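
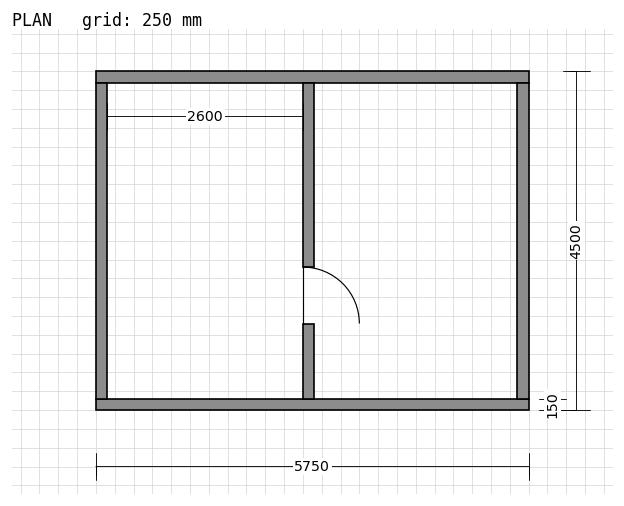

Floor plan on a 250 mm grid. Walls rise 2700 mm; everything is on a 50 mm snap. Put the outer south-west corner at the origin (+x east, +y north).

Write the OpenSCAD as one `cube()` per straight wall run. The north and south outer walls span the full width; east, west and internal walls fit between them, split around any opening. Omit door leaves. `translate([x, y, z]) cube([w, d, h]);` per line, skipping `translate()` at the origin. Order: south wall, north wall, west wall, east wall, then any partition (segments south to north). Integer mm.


cube([5750, 150, 2700]);
translate([0, 4350, 0]) cube([5750, 150, 2700]);
translate([0, 150, 0]) cube([150, 4200, 2700]);
translate([5600, 150, 0]) cube([150, 4200, 2700]);
translate([2750, 150, 0]) cube([150, 1000, 2700]);
translate([2750, 1900, 0]) cube([150, 2450, 2700]);


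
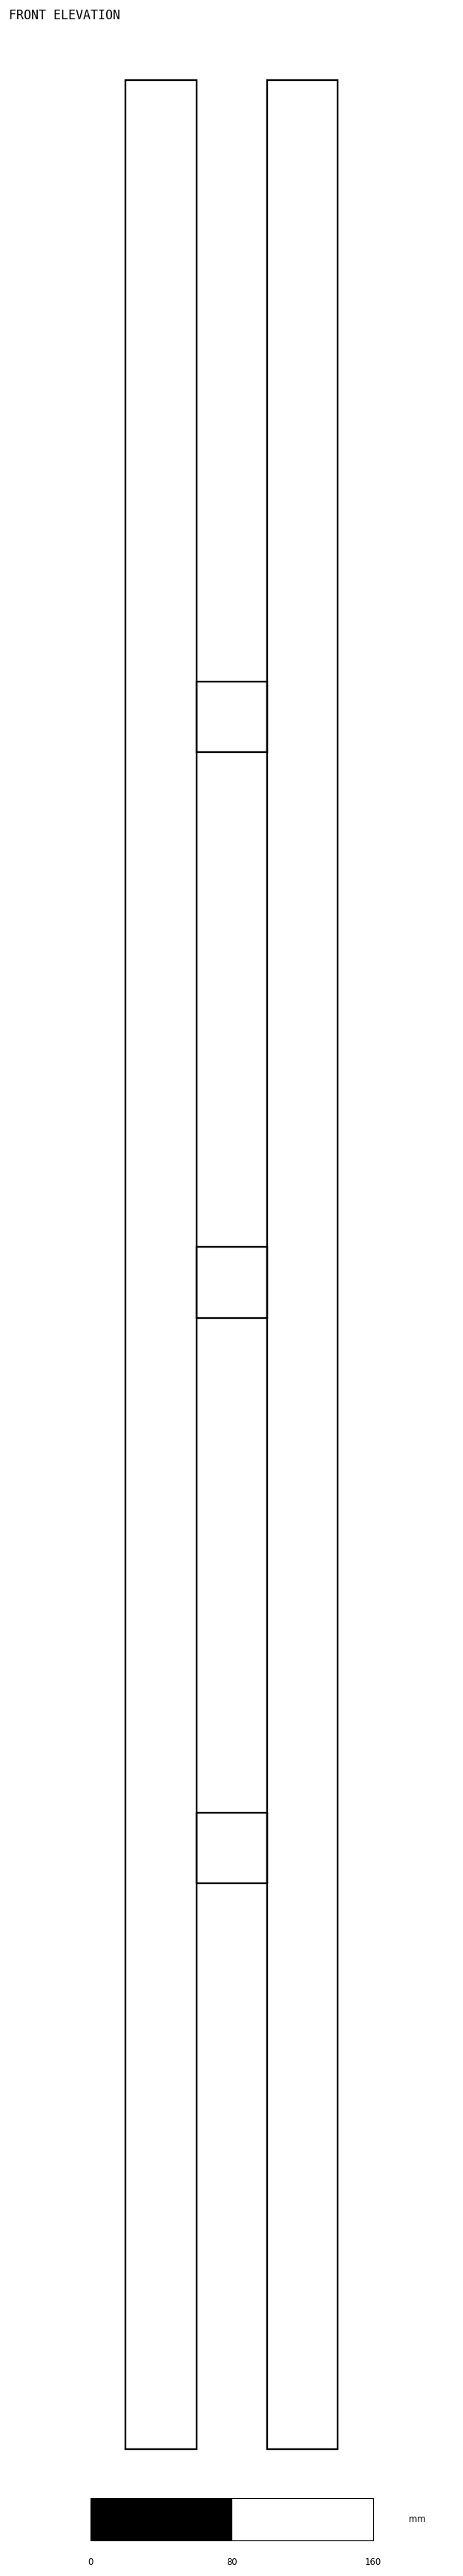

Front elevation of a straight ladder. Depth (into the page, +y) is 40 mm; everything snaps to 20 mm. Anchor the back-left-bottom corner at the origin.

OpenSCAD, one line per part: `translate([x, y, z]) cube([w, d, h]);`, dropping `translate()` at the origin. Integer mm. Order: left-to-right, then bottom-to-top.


cube([40, 40, 1340]);
translate([40, 0, 320]) cube([40, 40, 40]);
translate([40, 0, 640]) cube([40, 40, 40]);
translate([40, 0, 960]) cube([40, 40, 40]);
translate([80, 0, 0]) cube([40, 40, 1340]);


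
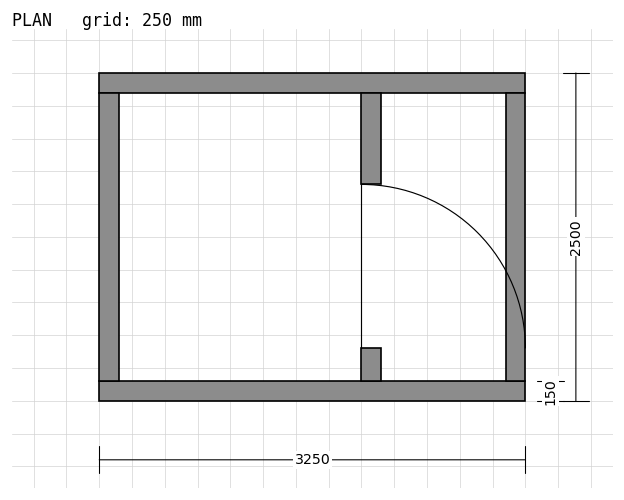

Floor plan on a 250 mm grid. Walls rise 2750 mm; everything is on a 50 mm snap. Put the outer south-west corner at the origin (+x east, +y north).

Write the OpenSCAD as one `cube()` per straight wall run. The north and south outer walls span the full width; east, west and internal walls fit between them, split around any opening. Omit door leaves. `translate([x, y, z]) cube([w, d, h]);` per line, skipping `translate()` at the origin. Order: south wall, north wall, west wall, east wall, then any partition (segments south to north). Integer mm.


cube([3250, 150, 2750]);
translate([0, 2350, 0]) cube([3250, 150, 2750]);
translate([0, 150, 0]) cube([150, 2200, 2750]);
translate([3100, 150, 0]) cube([150, 2200, 2750]);
translate([2000, 150, 0]) cube([150, 250, 2750]);
translate([2000, 1650, 0]) cube([150, 700, 2750]);


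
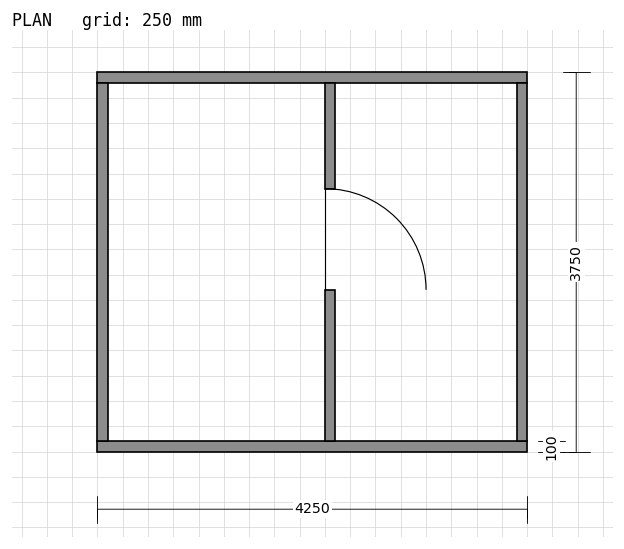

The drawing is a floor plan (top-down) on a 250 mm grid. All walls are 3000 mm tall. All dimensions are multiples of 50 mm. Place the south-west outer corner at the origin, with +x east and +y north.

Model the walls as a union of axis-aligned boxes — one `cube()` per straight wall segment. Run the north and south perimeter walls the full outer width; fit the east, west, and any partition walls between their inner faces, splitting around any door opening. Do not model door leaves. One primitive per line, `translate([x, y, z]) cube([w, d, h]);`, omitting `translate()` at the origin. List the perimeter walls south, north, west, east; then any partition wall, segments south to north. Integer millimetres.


cube([4250, 100, 3000]);
translate([0, 3650, 0]) cube([4250, 100, 3000]);
translate([0, 100, 0]) cube([100, 3550, 3000]);
translate([4150, 100, 0]) cube([100, 3550, 3000]);
translate([2250, 100, 0]) cube([100, 1500, 3000]);
translate([2250, 2600, 0]) cube([100, 1050, 3000]);


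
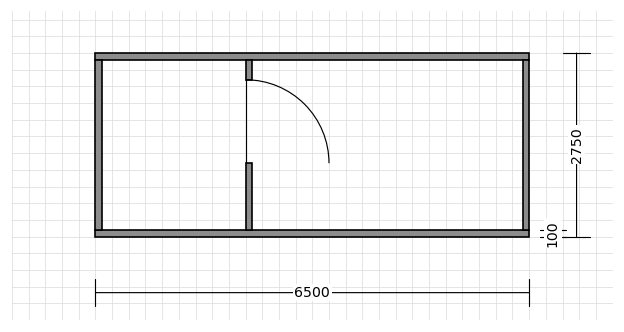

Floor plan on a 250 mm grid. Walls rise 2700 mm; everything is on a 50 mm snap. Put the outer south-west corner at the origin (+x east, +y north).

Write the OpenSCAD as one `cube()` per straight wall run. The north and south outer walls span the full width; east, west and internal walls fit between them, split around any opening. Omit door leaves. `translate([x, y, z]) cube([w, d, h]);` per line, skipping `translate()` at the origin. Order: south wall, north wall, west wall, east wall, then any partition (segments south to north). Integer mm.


cube([6500, 100, 2700]);
translate([0, 2650, 0]) cube([6500, 100, 2700]);
translate([0, 100, 0]) cube([100, 2550, 2700]);
translate([6400, 100, 0]) cube([100, 2550, 2700]);
translate([2250, 100, 0]) cube([100, 1000, 2700]);
translate([2250, 2350, 0]) cube([100, 300, 2700]);


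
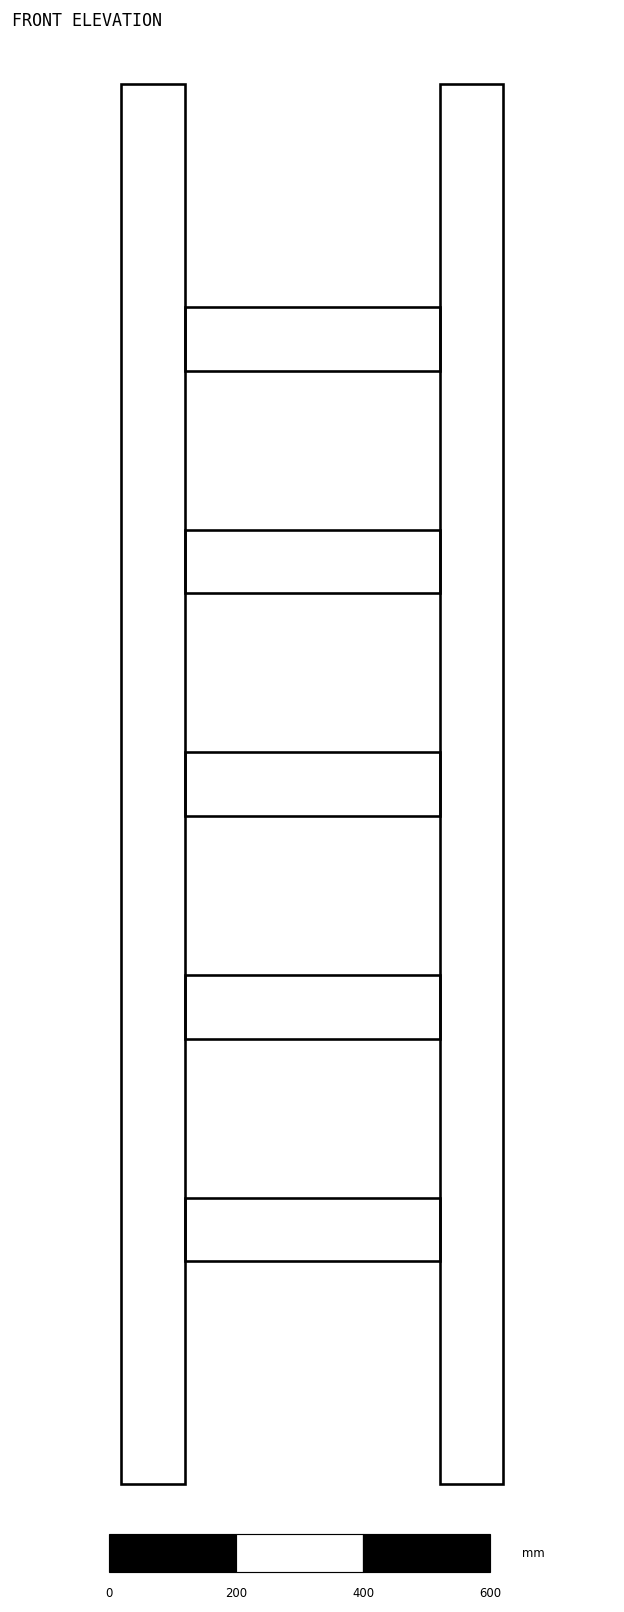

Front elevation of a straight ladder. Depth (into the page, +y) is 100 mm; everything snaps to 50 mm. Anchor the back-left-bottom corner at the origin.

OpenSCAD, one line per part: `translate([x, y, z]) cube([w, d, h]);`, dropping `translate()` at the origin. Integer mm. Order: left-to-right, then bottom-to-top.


cube([100, 100, 2200]);
translate([100, 0, 350]) cube([400, 100, 100]);
translate([100, 0, 700]) cube([400, 100, 100]);
translate([100, 0, 1050]) cube([400, 100, 100]);
translate([100, 0, 1400]) cube([400, 100, 100]);
translate([100, 0, 1750]) cube([400, 100, 100]);
translate([500, 0, 0]) cube([100, 100, 2200]);


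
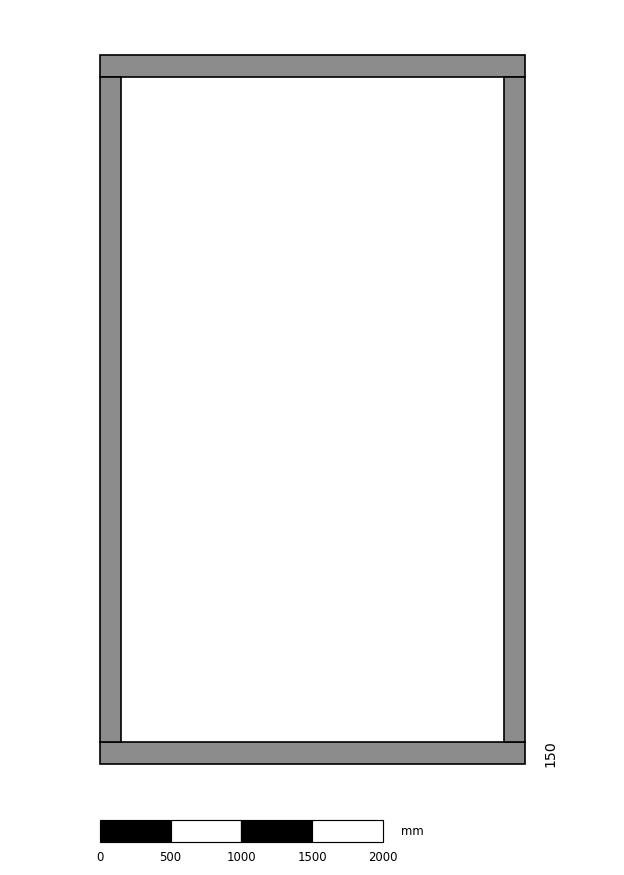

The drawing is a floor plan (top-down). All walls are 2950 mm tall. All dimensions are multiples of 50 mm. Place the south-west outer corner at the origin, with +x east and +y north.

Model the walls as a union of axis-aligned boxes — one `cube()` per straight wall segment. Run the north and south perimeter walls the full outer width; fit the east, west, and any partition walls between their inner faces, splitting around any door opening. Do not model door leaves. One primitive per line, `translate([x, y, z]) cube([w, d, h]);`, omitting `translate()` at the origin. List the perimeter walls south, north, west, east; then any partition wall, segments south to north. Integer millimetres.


cube([3000, 150, 2950]);
translate([0, 4850, 0]) cube([3000, 150, 2950]);
translate([0, 150, 0]) cube([150, 4700, 2950]);
translate([2850, 150, 0]) cube([150, 4700, 2950]);


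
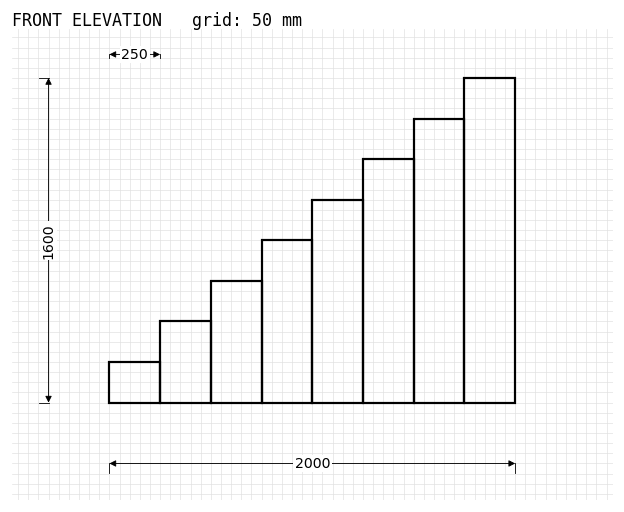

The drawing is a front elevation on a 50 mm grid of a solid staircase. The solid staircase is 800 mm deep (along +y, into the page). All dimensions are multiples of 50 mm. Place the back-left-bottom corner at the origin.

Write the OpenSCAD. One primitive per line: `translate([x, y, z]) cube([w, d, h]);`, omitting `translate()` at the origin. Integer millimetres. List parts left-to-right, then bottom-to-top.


cube([250, 800, 200]);
translate([250, 0, 0]) cube([250, 800, 400]);
translate([500, 0, 0]) cube([250, 800, 600]);
translate([750, 0, 0]) cube([250, 800, 800]);
translate([1000, 0, 0]) cube([250, 800, 1000]);
translate([1250, 0, 0]) cube([250, 800, 1200]);
translate([1500, 0, 0]) cube([250, 800, 1400]);
translate([1750, 0, 0]) cube([250, 800, 1600]);


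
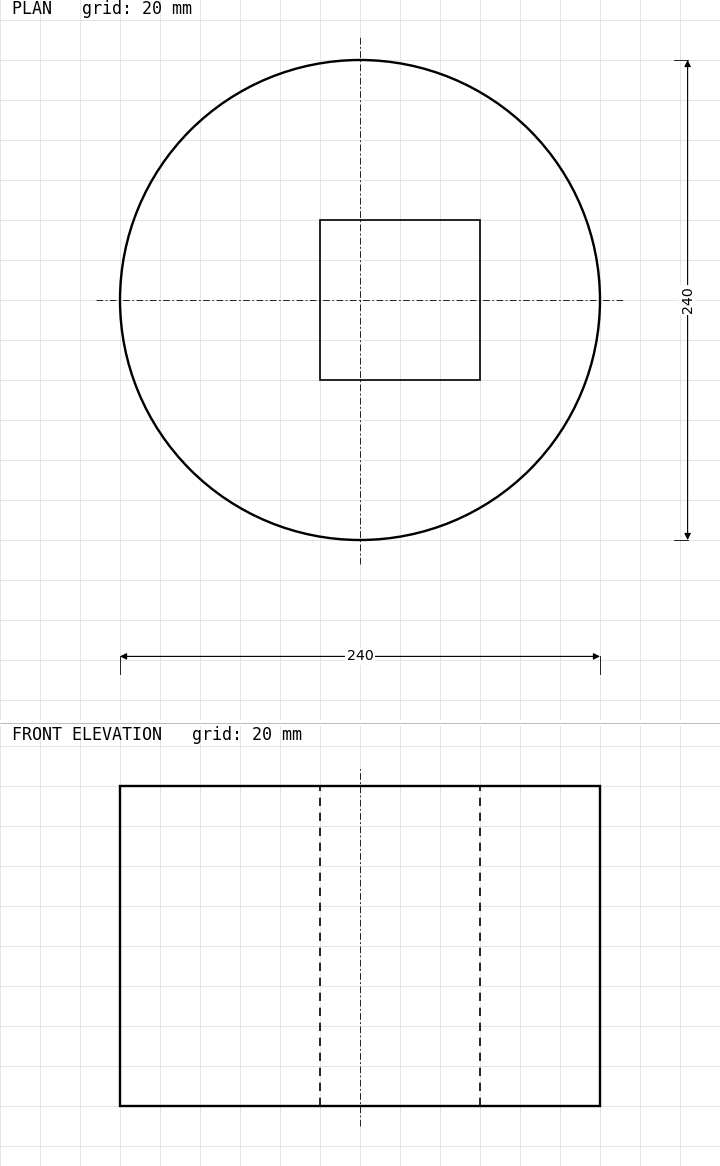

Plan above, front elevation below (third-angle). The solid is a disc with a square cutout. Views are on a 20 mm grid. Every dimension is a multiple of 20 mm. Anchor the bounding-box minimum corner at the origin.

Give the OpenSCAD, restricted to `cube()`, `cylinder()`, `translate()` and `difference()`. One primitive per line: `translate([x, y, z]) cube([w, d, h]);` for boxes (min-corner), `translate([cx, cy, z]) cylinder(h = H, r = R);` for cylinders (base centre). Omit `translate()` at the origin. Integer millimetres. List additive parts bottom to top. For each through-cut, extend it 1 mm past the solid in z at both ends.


difference() {
  translate([120, 120, 0]) cylinder(h = 160, r = 120);
  translate([100, 80, -1]) cube([80, 80, 162]);
}


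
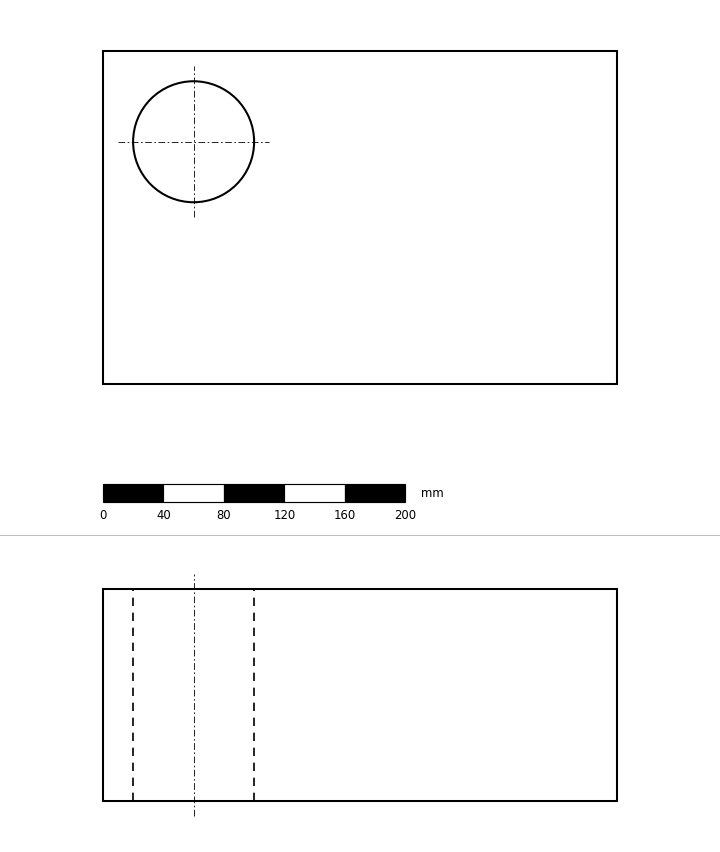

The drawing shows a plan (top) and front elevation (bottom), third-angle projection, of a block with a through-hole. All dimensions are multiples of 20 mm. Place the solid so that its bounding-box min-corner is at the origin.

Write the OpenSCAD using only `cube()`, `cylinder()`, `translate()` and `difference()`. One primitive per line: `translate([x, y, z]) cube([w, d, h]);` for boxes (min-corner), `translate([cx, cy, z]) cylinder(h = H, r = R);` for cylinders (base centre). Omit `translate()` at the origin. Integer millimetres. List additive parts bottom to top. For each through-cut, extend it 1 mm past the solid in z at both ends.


difference() {
  cube([340, 220, 140]);
  translate([60, 160, -1]) cylinder(h = 142, r = 40);
}


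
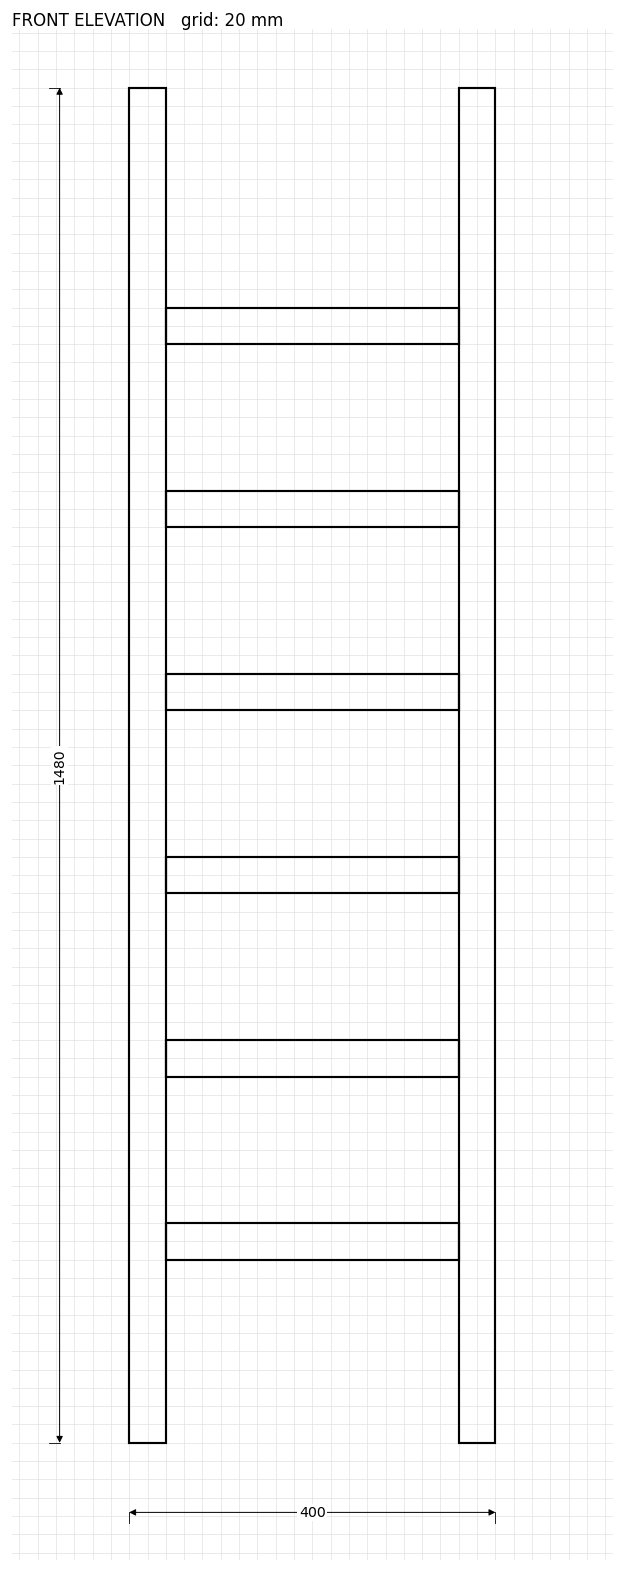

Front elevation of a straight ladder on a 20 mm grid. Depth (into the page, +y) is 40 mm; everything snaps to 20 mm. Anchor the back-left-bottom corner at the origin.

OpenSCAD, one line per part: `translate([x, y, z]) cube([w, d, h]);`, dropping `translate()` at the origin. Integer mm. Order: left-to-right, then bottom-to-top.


cube([40, 40, 1480]);
translate([40, 0, 200]) cube([320, 40, 40]);
translate([40, 0, 400]) cube([320, 40, 40]);
translate([40, 0, 600]) cube([320, 40, 40]);
translate([40, 0, 800]) cube([320, 40, 40]);
translate([40, 0, 1000]) cube([320, 40, 40]);
translate([40, 0, 1200]) cube([320, 40, 40]);
translate([360, 0, 0]) cube([40, 40, 1480]);


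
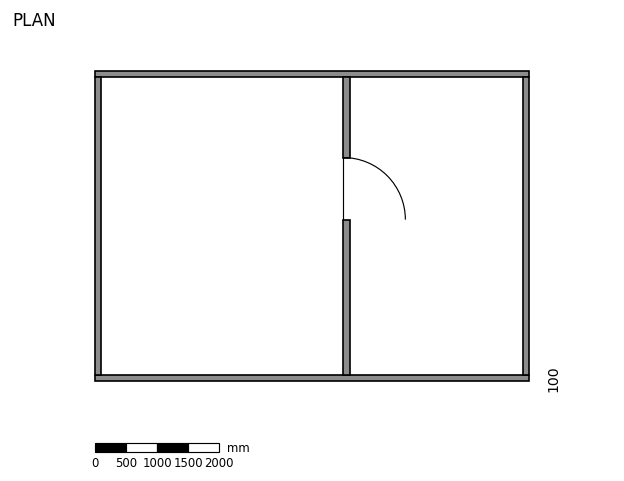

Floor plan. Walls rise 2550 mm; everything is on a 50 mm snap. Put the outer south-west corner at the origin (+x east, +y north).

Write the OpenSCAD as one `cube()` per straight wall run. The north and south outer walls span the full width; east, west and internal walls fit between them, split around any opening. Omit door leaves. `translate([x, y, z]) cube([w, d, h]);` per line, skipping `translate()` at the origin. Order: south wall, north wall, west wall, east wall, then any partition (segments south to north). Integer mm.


cube([7000, 100, 2550]);
translate([0, 4900, 0]) cube([7000, 100, 2550]);
translate([0, 100, 0]) cube([100, 4800, 2550]);
translate([6900, 100, 0]) cube([100, 4800, 2550]);
translate([4000, 100, 0]) cube([100, 2500, 2550]);
translate([4000, 3600, 0]) cube([100, 1300, 2550]);


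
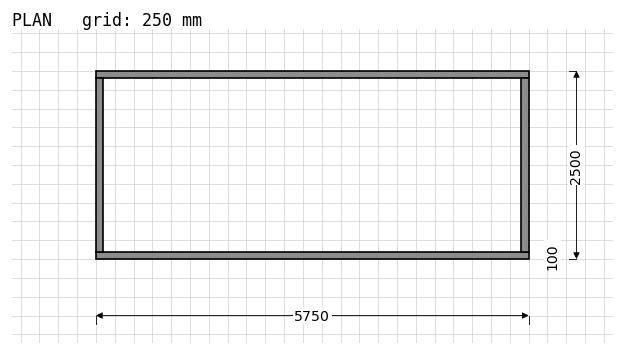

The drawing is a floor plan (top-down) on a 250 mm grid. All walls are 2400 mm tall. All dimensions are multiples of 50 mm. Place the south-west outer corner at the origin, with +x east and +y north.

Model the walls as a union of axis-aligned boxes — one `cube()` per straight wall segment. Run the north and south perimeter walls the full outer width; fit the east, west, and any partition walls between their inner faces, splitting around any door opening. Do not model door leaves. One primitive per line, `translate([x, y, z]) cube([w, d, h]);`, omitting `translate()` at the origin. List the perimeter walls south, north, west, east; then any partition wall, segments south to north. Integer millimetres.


cube([5750, 100, 2400]);
translate([0, 2400, 0]) cube([5750, 100, 2400]);
translate([0, 100, 0]) cube([100, 2300, 2400]);
translate([5650, 100, 0]) cube([100, 2300, 2400]);


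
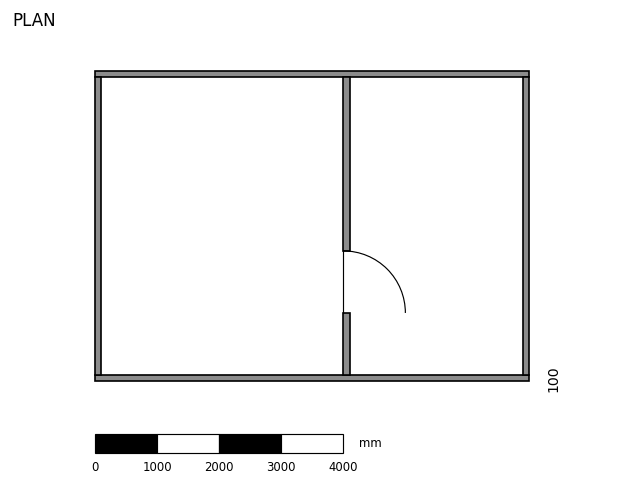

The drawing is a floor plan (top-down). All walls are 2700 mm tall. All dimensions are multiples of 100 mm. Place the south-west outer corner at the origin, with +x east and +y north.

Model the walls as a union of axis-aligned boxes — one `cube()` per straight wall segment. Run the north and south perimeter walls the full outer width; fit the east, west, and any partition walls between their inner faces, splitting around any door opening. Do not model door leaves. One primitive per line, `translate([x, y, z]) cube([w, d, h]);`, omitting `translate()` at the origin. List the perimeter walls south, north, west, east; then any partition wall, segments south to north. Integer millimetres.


cube([7000, 100, 2700]);
translate([0, 4900, 0]) cube([7000, 100, 2700]);
translate([0, 100, 0]) cube([100, 4800, 2700]);
translate([6900, 100, 0]) cube([100, 4800, 2700]);
translate([4000, 100, 0]) cube([100, 1000, 2700]);
translate([4000, 2100, 0]) cube([100, 2800, 2700]);


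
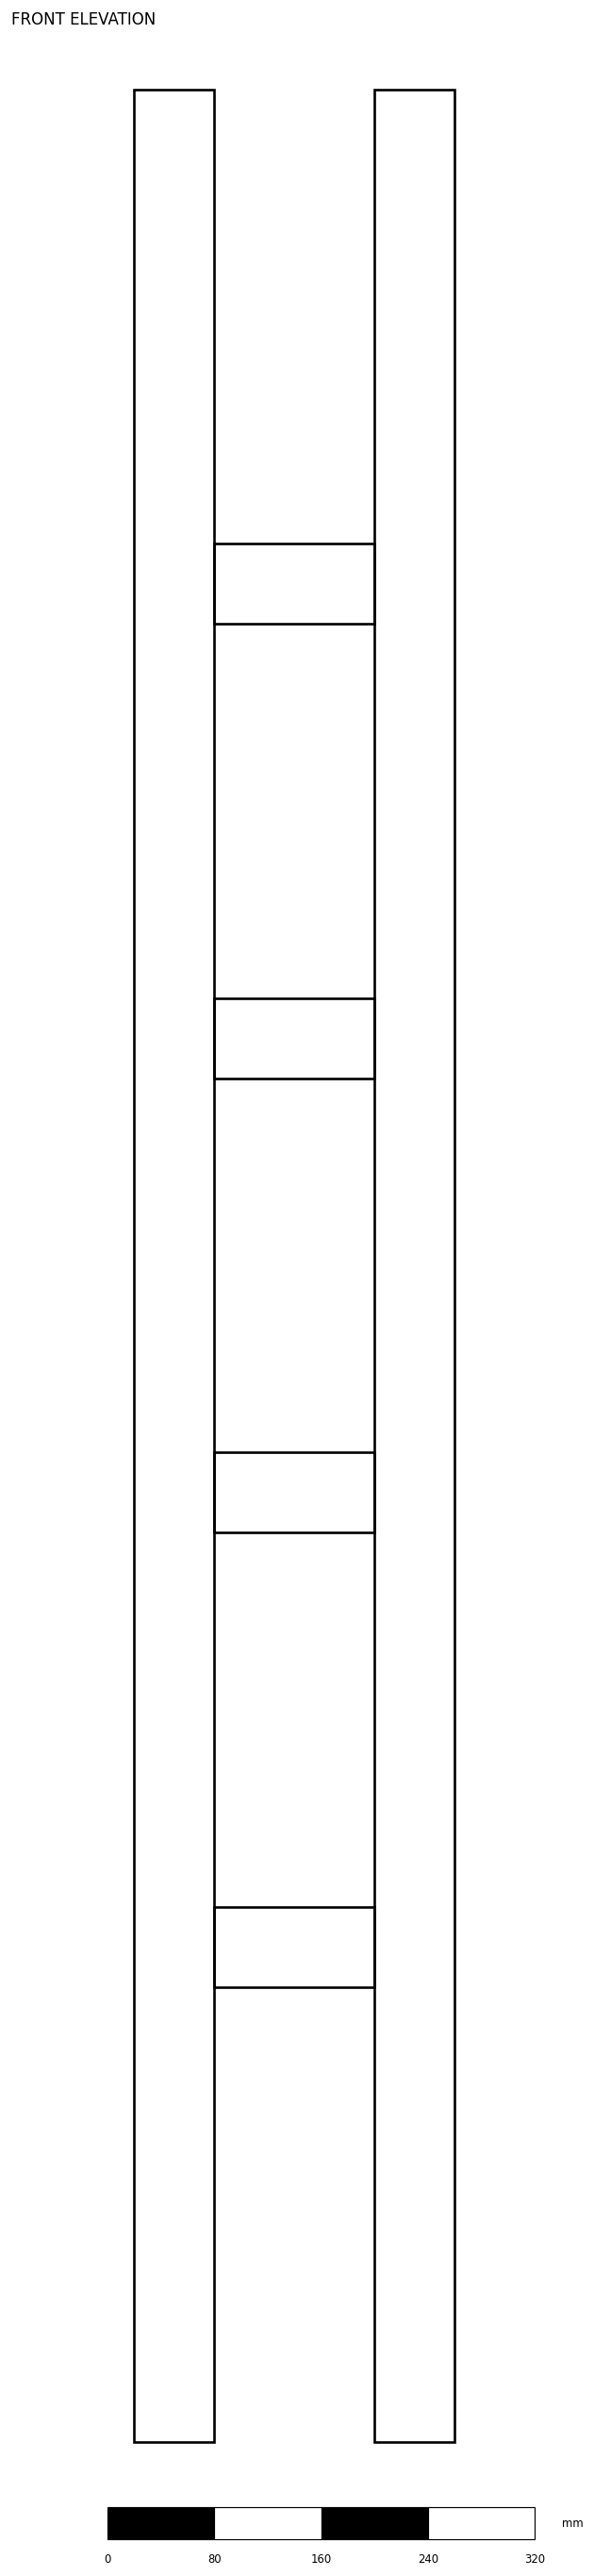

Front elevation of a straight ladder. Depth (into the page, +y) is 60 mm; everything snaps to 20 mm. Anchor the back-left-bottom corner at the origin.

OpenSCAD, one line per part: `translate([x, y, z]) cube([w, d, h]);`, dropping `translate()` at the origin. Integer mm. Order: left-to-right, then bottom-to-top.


cube([60, 60, 1760]);
translate([60, 0, 340]) cube([120, 60, 60]);
translate([60, 0, 680]) cube([120, 60, 60]);
translate([60, 0, 1020]) cube([120, 60, 60]);
translate([60, 0, 1360]) cube([120, 60, 60]);
translate([180, 0, 0]) cube([60, 60, 1760]);


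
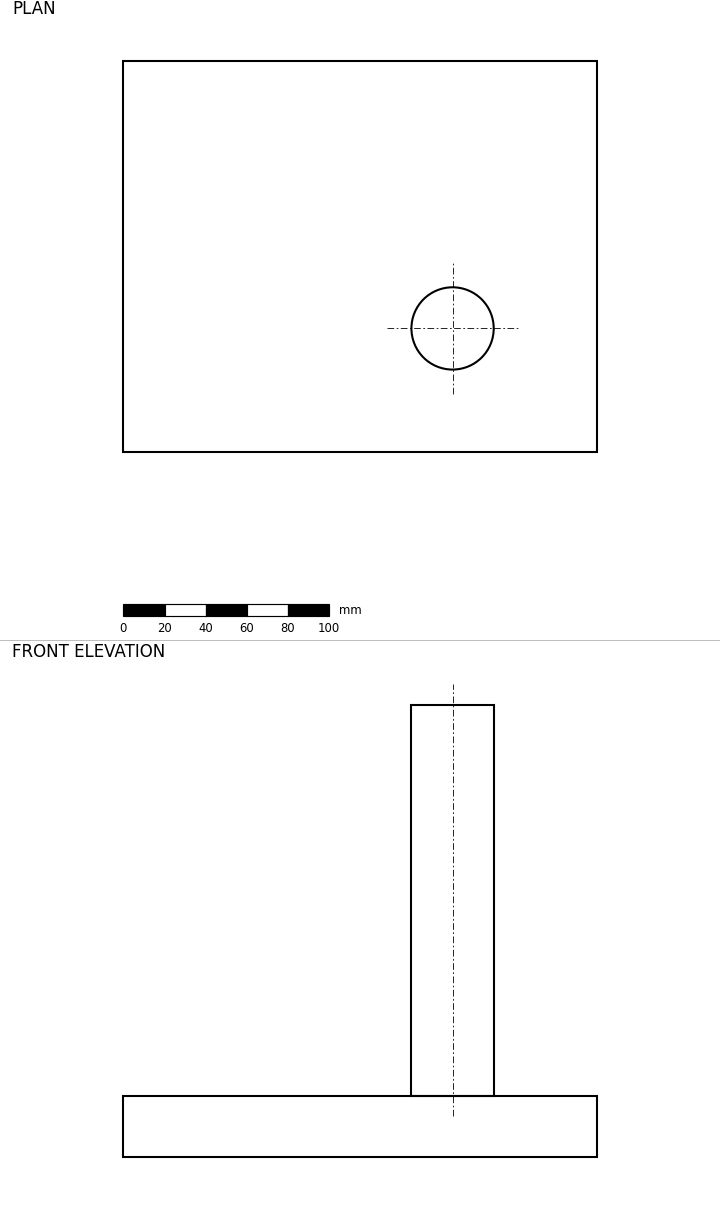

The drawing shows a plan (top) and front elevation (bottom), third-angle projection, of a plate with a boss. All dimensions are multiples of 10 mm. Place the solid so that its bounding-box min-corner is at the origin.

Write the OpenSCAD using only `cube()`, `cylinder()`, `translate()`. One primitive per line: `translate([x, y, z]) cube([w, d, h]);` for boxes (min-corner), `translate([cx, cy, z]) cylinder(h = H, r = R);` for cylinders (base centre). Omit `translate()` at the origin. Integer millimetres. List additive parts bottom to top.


cube([230, 190, 30]);
translate([160, 60, 30]) cylinder(h = 190, r = 20);


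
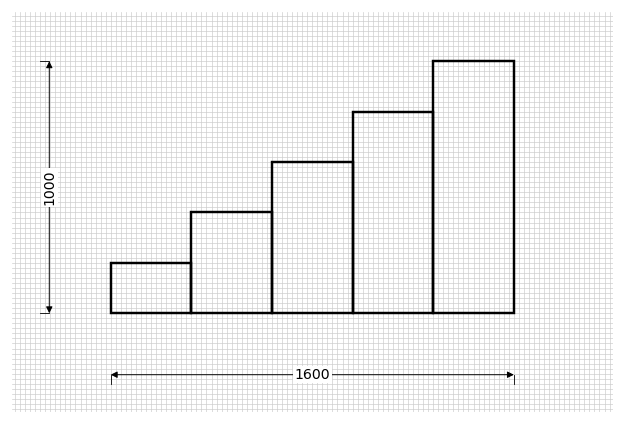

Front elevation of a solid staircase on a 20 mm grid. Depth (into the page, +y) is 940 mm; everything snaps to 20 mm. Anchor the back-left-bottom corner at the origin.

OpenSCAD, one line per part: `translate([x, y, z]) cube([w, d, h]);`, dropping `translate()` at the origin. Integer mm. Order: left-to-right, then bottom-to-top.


cube([320, 940, 200]);
translate([320, 0, 0]) cube([320, 940, 400]);
translate([640, 0, 0]) cube([320, 940, 600]);
translate([960, 0, 0]) cube([320, 940, 800]);
translate([1280, 0, 0]) cube([320, 940, 1000]);


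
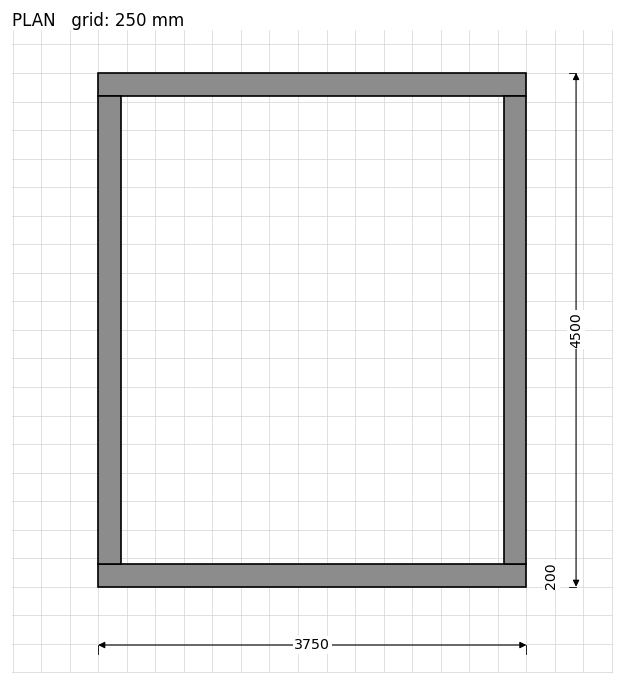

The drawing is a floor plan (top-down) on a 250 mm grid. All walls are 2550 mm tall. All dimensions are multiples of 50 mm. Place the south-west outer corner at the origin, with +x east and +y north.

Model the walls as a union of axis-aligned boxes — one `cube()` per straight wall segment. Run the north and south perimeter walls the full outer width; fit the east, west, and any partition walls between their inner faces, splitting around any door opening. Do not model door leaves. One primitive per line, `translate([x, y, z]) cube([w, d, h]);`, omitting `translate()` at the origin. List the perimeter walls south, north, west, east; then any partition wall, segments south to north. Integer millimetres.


cube([3750, 200, 2550]);
translate([0, 4300, 0]) cube([3750, 200, 2550]);
translate([0, 200, 0]) cube([200, 4100, 2550]);
translate([3550, 200, 0]) cube([200, 4100, 2550]);


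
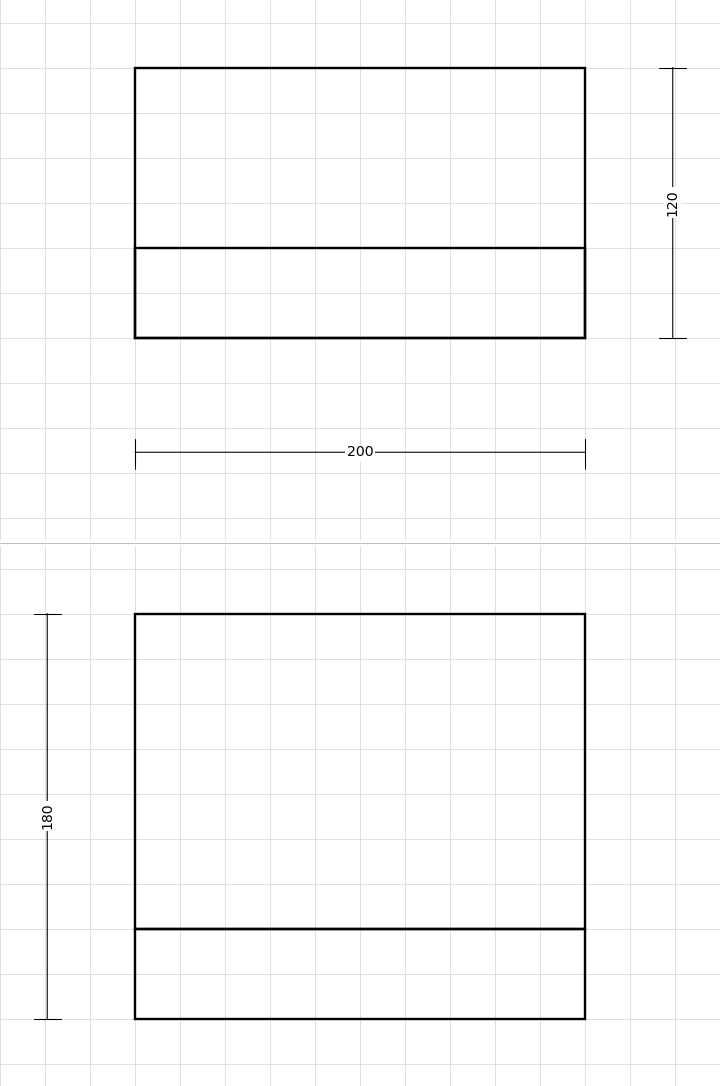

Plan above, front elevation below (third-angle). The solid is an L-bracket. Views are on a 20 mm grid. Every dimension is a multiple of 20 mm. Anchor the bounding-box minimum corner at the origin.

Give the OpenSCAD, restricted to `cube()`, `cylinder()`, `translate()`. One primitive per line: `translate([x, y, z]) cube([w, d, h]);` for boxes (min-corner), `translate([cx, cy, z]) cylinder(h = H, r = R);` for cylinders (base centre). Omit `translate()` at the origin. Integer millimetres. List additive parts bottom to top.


cube([200, 120, 40]);
translate([0, 0, 40]) cube([200, 40, 140]);


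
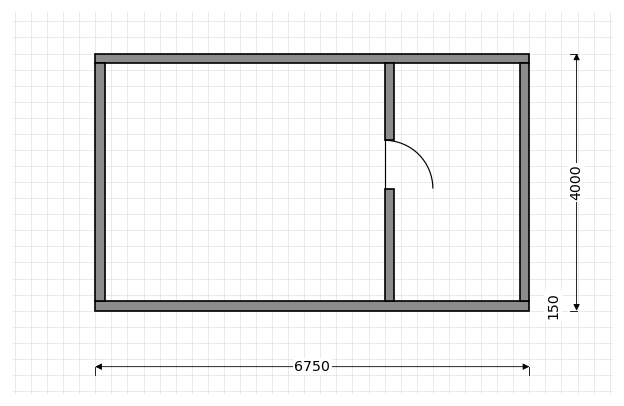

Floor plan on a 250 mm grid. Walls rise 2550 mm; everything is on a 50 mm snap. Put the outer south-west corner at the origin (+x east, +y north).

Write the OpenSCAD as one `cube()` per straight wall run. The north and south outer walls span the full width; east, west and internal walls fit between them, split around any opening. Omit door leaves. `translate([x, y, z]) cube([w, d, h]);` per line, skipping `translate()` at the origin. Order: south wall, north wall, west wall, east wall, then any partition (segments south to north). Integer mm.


cube([6750, 150, 2550]);
translate([0, 3850, 0]) cube([6750, 150, 2550]);
translate([0, 150, 0]) cube([150, 3700, 2550]);
translate([6600, 150, 0]) cube([150, 3700, 2550]);
translate([4500, 150, 0]) cube([150, 1750, 2550]);
translate([4500, 2650, 0]) cube([150, 1200, 2550]);


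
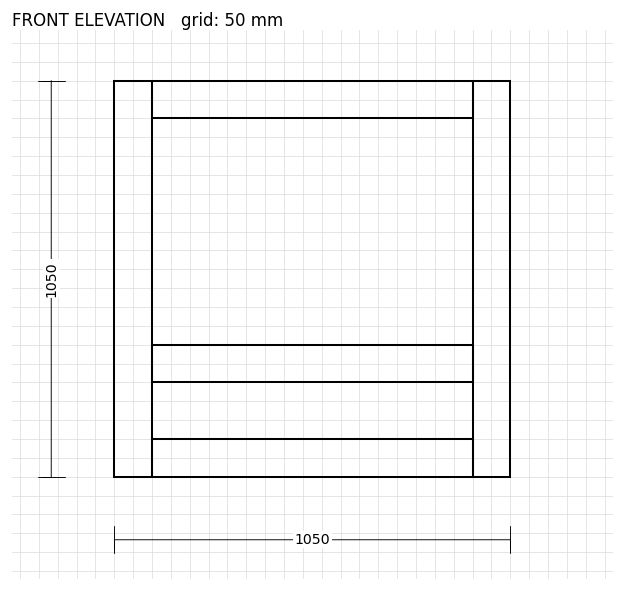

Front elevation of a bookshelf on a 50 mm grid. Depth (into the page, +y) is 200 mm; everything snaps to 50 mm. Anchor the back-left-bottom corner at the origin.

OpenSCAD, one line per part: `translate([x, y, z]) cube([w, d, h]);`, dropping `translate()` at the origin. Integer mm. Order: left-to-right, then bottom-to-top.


cube([100, 200, 1050]);
translate([100, 0, 0]) cube([850, 200, 100]);
translate([100, 0, 250]) cube([850, 200, 100]);
translate([100, 0, 950]) cube([850, 200, 100]);
translate([950, 0, 0]) cube([100, 200, 1050]);


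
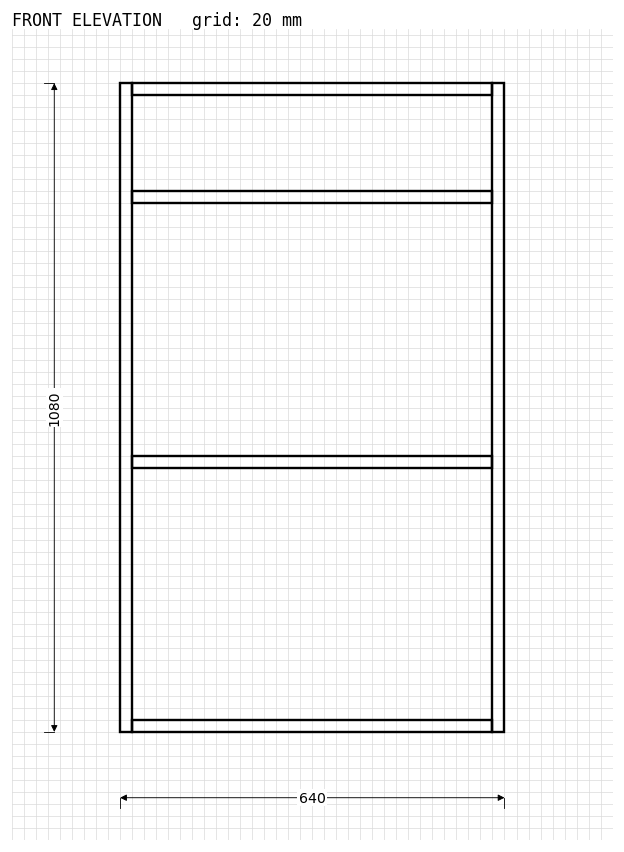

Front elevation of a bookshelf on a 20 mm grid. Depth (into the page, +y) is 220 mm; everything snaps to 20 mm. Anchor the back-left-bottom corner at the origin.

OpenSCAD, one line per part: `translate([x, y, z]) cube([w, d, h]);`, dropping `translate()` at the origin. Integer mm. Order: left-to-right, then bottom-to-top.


cube([20, 220, 1080]);
translate([20, 0, 0]) cube([600, 220, 20]);
translate([20, 0, 440]) cube([600, 220, 20]);
translate([20, 0, 880]) cube([600, 220, 20]);
translate([20, 0, 1060]) cube([600, 220, 20]);
translate([620, 0, 0]) cube([20, 220, 1080]);


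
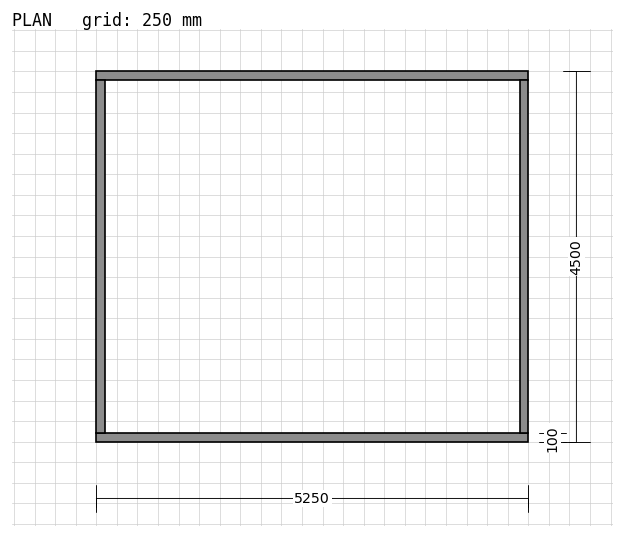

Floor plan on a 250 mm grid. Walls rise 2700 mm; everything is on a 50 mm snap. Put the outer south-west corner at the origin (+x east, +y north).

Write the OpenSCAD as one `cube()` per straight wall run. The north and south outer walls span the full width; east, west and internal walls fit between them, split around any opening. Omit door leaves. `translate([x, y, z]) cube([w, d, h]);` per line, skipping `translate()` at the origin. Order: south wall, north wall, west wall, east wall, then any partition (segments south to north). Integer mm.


cube([5250, 100, 2700]);
translate([0, 4400, 0]) cube([5250, 100, 2700]);
translate([0, 100, 0]) cube([100, 4300, 2700]);
translate([5150, 100, 0]) cube([100, 4300, 2700]);


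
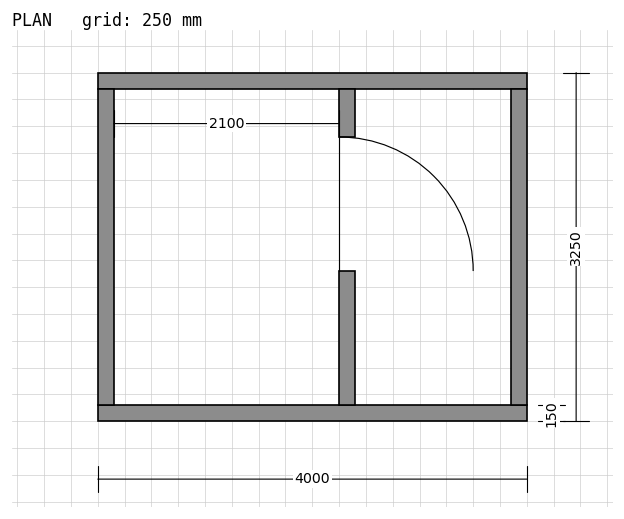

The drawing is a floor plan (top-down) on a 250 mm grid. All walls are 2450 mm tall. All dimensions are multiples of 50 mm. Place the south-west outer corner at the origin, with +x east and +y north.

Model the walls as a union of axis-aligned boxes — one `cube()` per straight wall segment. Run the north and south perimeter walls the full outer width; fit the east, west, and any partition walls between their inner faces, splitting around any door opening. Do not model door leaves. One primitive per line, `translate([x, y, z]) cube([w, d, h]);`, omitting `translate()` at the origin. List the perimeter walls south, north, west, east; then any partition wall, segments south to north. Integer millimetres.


cube([4000, 150, 2450]);
translate([0, 3100, 0]) cube([4000, 150, 2450]);
translate([0, 150, 0]) cube([150, 2950, 2450]);
translate([3850, 150, 0]) cube([150, 2950, 2450]);
translate([2250, 150, 0]) cube([150, 1250, 2450]);
translate([2250, 2650, 0]) cube([150, 450, 2450]);


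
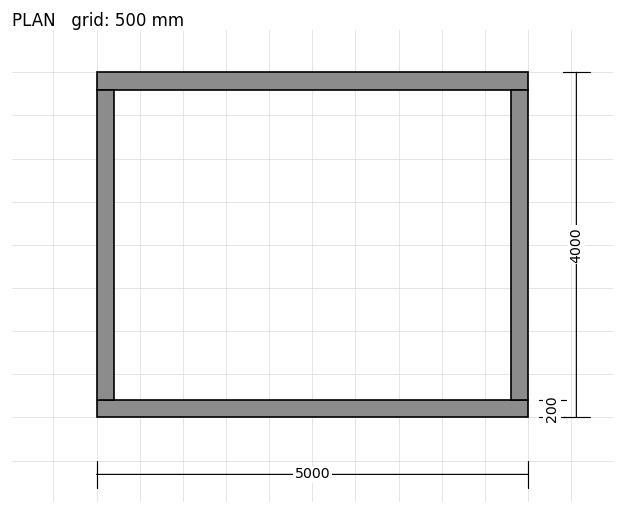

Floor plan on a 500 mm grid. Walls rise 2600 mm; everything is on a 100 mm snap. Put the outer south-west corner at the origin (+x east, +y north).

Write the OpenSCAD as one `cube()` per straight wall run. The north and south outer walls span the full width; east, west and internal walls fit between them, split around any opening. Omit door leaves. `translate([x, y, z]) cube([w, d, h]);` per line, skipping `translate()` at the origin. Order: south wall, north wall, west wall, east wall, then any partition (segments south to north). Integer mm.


cube([5000, 200, 2600]);
translate([0, 3800, 0]) cube([5000, 200, 2600]);
translate([0, 200, 0]) cube([200, 3600, 2600]);
translate([4800, 200, 0]) cube([200, 3600, 2600]);


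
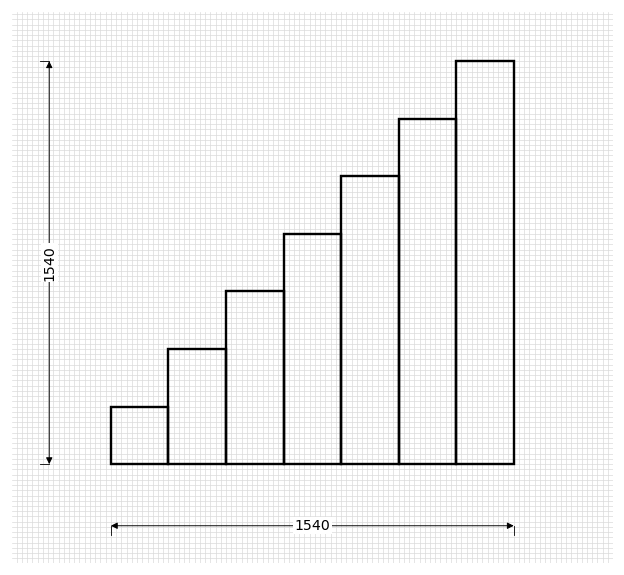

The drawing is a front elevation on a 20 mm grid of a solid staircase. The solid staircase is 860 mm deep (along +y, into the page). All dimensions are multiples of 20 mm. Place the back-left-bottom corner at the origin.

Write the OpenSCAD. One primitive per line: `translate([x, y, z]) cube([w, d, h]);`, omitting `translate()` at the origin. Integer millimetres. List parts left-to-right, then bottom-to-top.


cube([220, 860, 220]);
translate([220, 0, 0]) cube([220, 860, 440]);
translate([440, 0, 0]) cube([220, 860, 660]);
translate([660, 0, 0]) cube([220, 860, 880]);
translate([880, 0, 0]) cube([220, 860, 1100]);
translate([1100, 0, 0]) cube([220, 860, 1320]);
translate([1320, 0, 0]) cube([220, 860, 1540]);


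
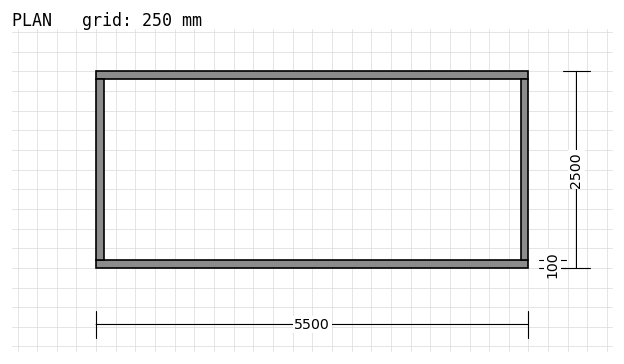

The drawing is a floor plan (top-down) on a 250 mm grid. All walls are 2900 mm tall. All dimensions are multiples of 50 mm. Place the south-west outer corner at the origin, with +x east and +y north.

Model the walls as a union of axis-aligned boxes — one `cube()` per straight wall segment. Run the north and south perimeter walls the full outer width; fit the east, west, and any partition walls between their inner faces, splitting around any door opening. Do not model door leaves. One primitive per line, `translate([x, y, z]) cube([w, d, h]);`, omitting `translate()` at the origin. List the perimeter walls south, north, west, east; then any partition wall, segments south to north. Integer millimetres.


cube([5500, 100, 2900]);
translate([0, 2400, 0]) cube([5500, 100, 2900]);
translate([0, 100, 0]) cube([100, 2300, 2900]);
translate([5400, 100, 0]) cube([100, 2300, 2900]);


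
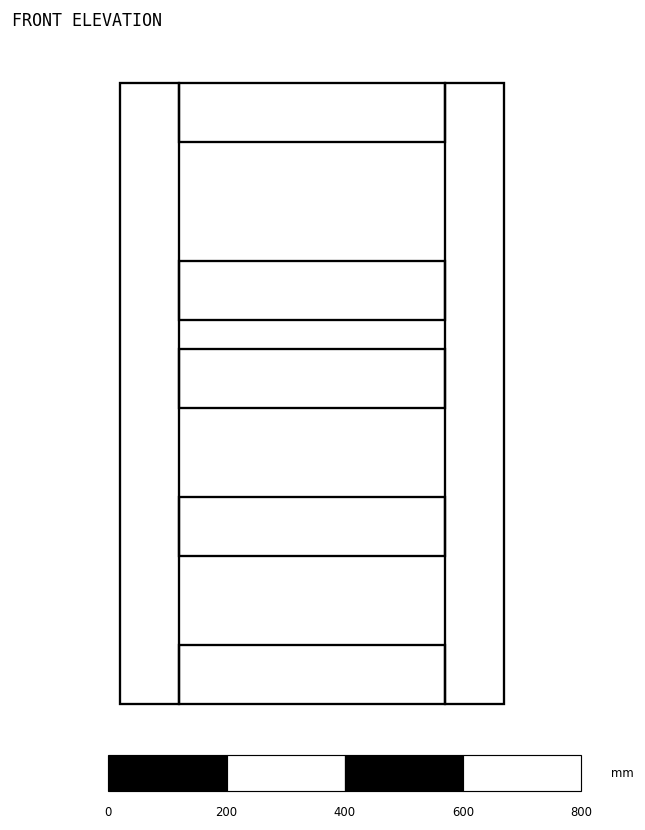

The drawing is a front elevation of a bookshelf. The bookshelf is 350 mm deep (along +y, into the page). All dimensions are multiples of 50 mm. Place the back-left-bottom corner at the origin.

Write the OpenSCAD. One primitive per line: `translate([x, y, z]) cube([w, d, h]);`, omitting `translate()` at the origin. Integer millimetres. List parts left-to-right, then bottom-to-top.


cube([100, 350, 1050]);
translate([100, 0, 0]) cube([450, 350, 100]);
translate([100, 0, 250]) cube([450, 350, 100]);
translate([100, 0, 500]) cube([450, 350, 100]);
translate([100, 0, 650]) cube([450, 350, 100]);
translate([100, 0, 950]) cube([450, 350, 100]);
translate([550, 0, 0]) cube([100, 350, 1050]);


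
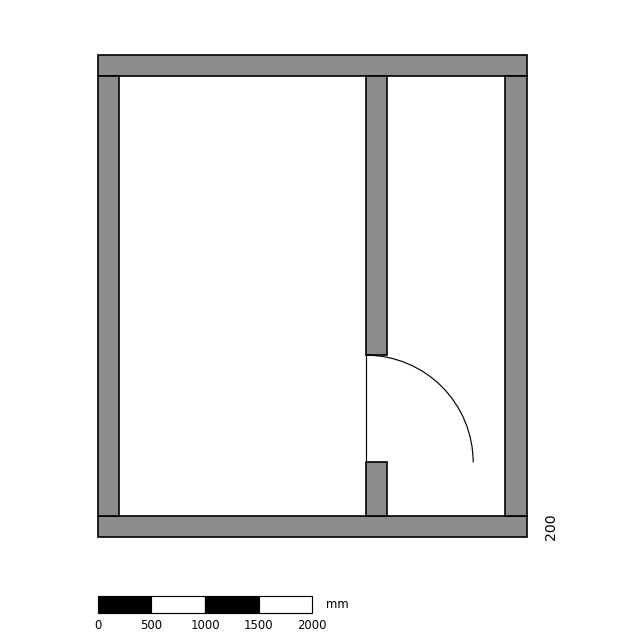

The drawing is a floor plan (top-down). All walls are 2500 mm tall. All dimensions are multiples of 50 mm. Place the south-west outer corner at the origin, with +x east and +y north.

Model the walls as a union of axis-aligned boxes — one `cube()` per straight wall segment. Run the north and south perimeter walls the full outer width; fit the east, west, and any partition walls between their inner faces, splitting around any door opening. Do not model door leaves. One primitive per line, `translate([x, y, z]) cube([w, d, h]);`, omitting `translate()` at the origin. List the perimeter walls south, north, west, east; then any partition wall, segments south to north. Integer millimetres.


cube([4000, 200, 2500]);
translate([0, 4300, 0]) cube([4000, 200, 2500]);
translate([0, 200, 0]) cube([200, 4100, 2500]);
translate([3800, 200, 0]) cube([200, 4100, 2500]);
translate([2500, 200, 0]) cube([200, 500, 2500]);
translate([2500, 1700, 0]) cube([200, 2600, 2500]);


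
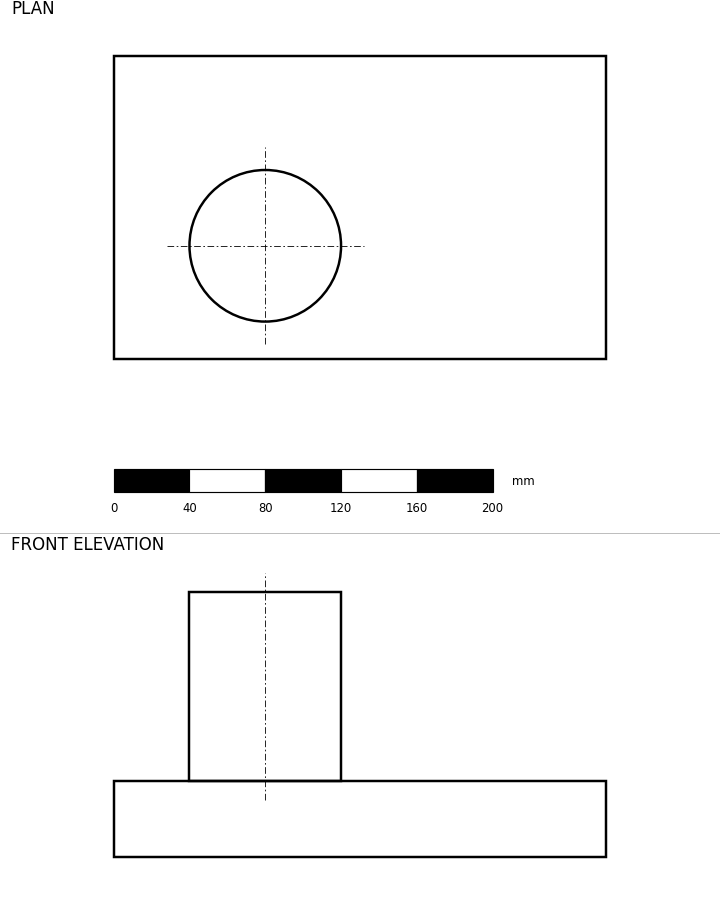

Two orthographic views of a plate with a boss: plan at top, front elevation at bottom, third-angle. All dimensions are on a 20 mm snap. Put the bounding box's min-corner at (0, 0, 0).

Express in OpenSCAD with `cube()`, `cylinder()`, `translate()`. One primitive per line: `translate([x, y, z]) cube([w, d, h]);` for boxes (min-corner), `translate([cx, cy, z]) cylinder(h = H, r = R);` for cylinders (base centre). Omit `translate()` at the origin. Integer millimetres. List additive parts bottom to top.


cube([260, 160, 40]);
translate([80, 60, 40]) cylinder(h = 100, r = 40);


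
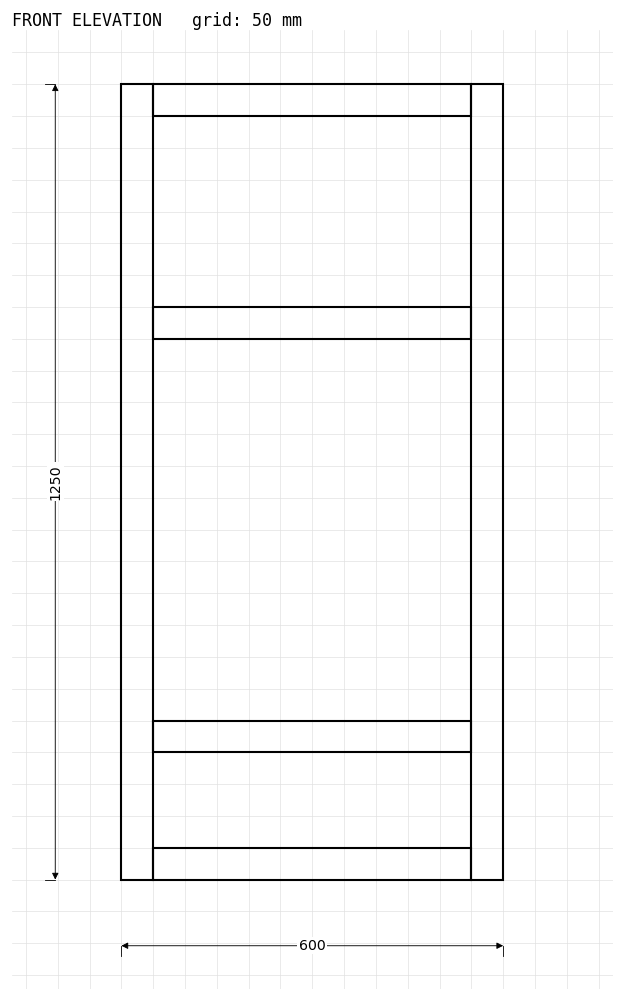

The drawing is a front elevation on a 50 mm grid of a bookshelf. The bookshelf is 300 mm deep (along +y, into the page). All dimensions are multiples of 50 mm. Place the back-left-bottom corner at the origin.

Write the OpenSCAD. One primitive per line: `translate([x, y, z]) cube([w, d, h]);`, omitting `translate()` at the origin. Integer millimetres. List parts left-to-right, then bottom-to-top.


cube([50, 300, 1250]);
translate([50, 0, 0]) cube([500, 300, 50]);
translate([50, 0, 200]) cube([500, 300, 50]);
translate([50, 0, 850]) cube([500, 300, 50]);
translate([50, 0, 1200]) cube([500, 300, 50]);
translate([550, 0, 0]) cube([50, 300, 1250]);


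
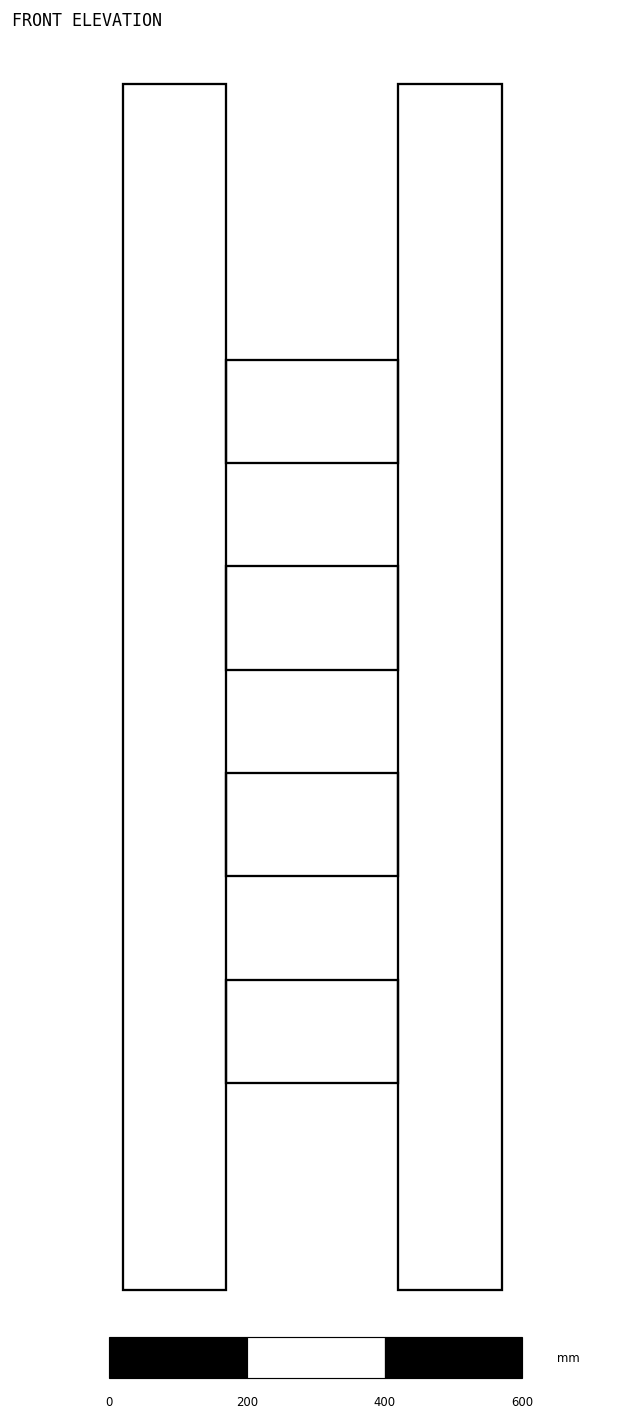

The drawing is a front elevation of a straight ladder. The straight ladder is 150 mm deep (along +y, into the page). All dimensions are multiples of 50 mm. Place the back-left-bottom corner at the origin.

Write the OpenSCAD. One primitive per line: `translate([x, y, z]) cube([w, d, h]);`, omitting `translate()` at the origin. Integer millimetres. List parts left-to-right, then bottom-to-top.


cube([150, 150, 1750]);
translate([150, 0, 300]) cube([250, 150, 150]);
translate([150, 0, 600]) cube([250, 150, 150]);
translate([150, 0, 900]) cube([250, 150, 150]);
translate([150, 0, 1200]) cube([250, 150, 150]);
translate([400, 0, 0]) cube([150, 150, 1750]);


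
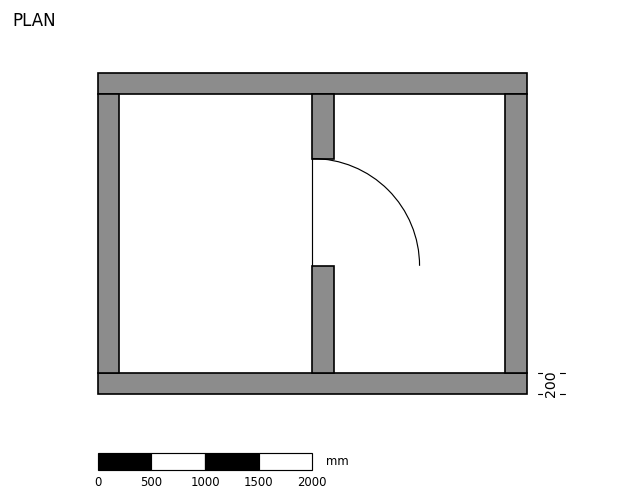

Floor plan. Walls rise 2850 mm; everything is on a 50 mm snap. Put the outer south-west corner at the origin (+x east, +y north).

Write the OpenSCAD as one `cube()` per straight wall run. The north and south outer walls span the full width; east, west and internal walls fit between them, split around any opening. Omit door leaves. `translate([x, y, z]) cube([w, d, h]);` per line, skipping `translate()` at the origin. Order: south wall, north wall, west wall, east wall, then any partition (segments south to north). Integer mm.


cube([4000, 200, 2850]);
translate([0, 2800, 0]) cube([4000, 200, 2850]);
translate([0, 200, 0]) cube([200, 2600, 2850]);
translate([3800, 200, 0]) cube([200, 2600, 2850]);
translate([2000, 200, 0]) cube([200, 1000, 2850]);
translate([2000, 2200, 0]) cube([200, 600, 2850]);


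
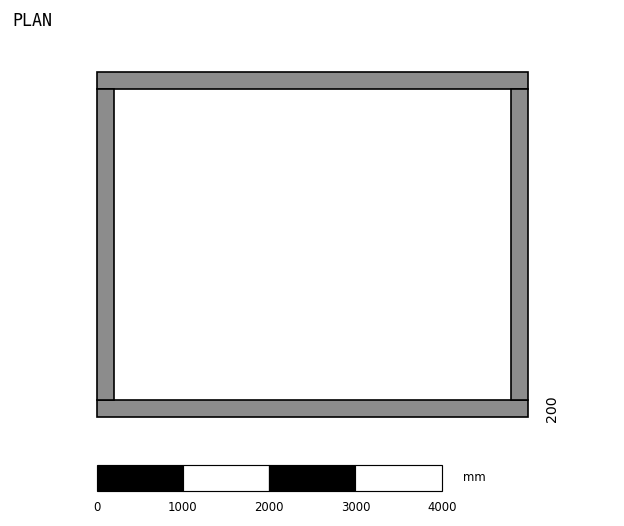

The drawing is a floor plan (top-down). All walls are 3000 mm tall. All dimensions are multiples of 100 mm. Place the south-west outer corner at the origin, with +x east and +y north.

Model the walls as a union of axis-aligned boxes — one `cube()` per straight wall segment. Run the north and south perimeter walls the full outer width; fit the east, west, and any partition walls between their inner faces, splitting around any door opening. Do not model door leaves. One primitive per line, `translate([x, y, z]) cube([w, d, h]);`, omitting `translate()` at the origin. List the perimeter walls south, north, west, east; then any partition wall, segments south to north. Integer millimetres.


cube([5000, 200, 3000]);
translate([0, 3800, 0]) cube([5000, 200, 3000]);
translate([0, 200, 0]) cube([200, 3600, 3000]);
translate([4800, 200, 0]) cube([200, 3600, 3000]);


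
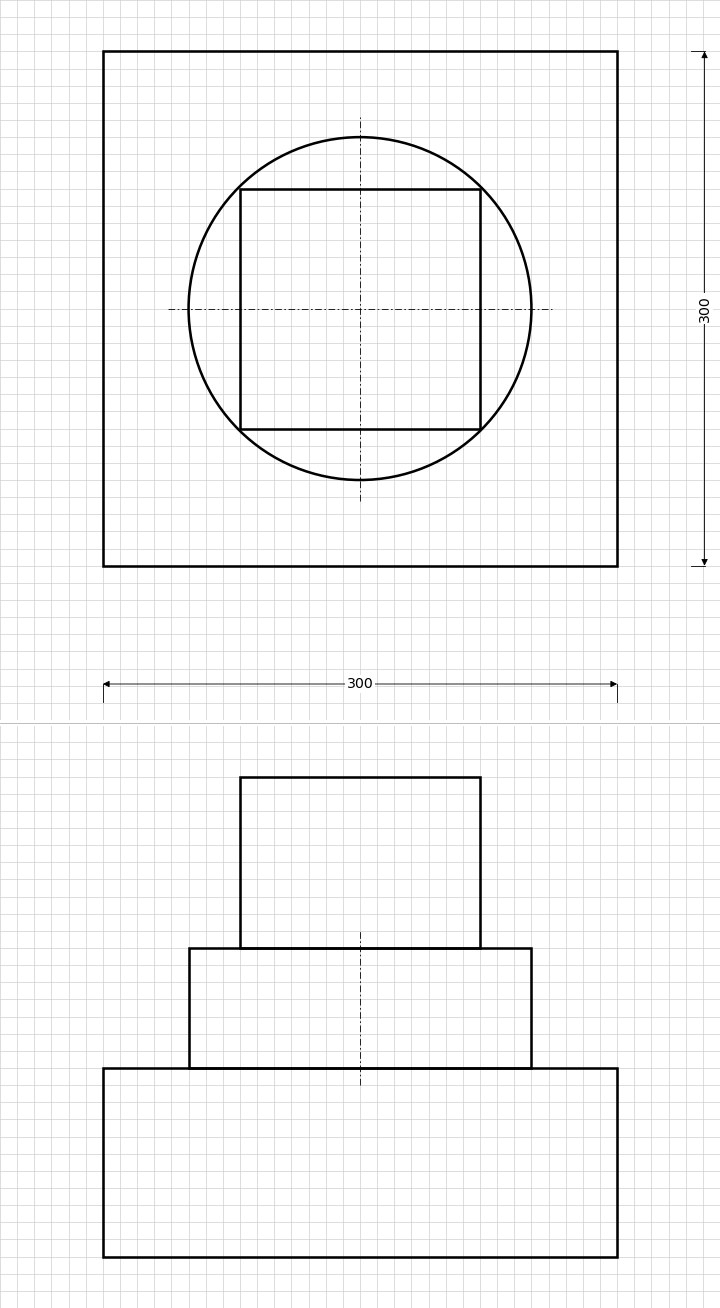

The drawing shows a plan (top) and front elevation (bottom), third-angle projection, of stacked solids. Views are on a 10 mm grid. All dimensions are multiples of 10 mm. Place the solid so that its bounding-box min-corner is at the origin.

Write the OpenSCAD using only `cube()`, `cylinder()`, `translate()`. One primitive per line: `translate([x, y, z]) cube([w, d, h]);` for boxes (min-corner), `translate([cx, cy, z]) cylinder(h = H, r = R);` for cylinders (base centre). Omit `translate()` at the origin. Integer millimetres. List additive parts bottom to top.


cube([300, 300, 110]);
translate([150, 150, 110]) cylinder(h = 70, r = 100);
translate([80, 80, 180]) cube([140, 140, 100]);


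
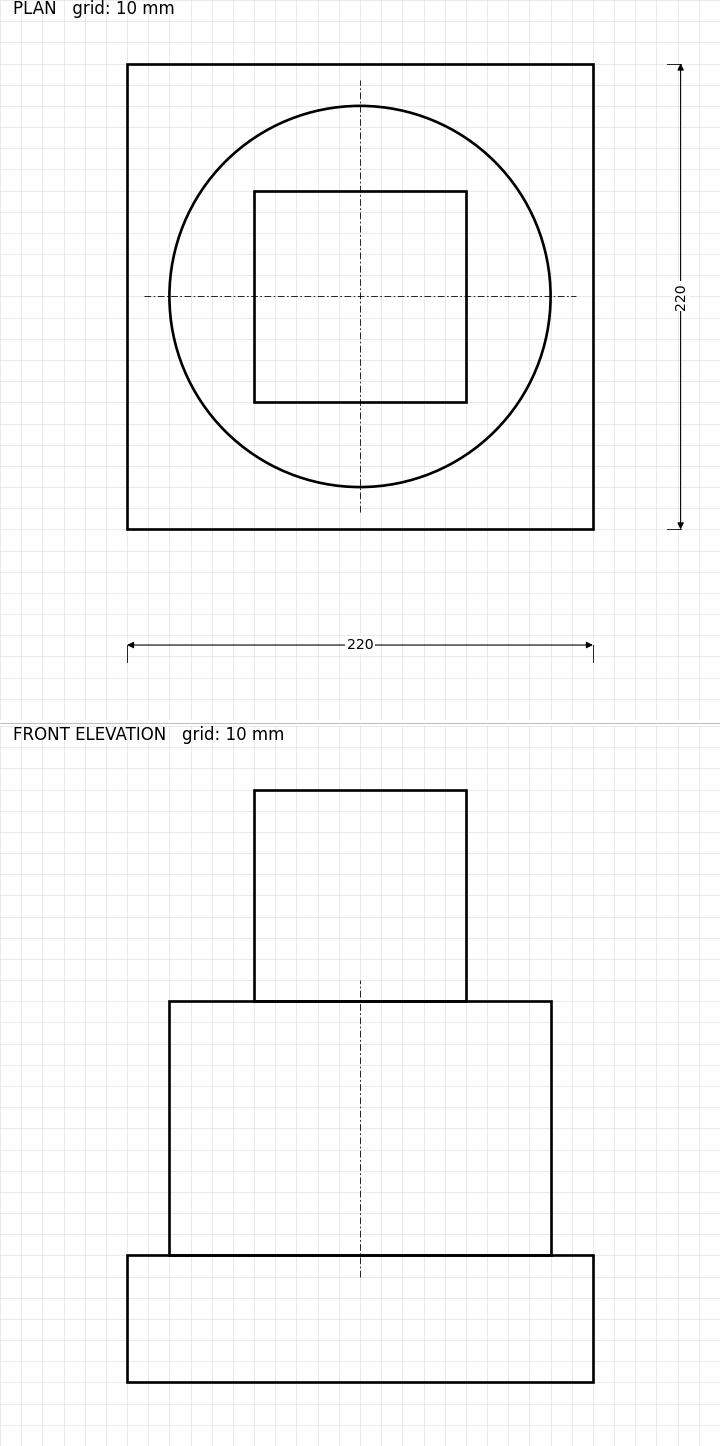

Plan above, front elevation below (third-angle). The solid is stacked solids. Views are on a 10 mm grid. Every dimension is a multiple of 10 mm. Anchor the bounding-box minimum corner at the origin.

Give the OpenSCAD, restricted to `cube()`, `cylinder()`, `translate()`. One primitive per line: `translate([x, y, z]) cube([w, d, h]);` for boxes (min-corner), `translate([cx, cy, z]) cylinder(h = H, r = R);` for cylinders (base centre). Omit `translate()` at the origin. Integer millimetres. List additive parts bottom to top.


cube([220, 220, 60]);
translate([110, 110, 60]) cylinder(h = 120, r = 90);
translate([60, 60, 180]) cube([100, 100, 100]);


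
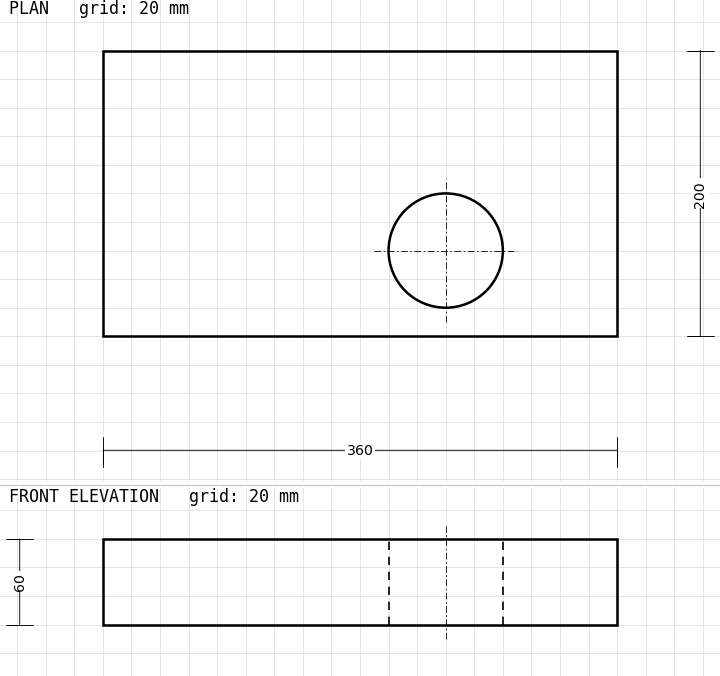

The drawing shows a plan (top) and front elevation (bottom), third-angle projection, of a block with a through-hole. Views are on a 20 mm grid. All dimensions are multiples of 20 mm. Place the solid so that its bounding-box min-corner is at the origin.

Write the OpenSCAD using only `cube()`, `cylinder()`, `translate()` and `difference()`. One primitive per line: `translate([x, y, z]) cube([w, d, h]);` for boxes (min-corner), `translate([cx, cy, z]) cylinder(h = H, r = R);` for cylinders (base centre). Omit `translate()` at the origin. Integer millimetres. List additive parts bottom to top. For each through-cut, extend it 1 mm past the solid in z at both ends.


difference() {
  cube([360, 200, 60]);
  translate([240, 60, -1]) cylinder(h = 62, r = 40);
}


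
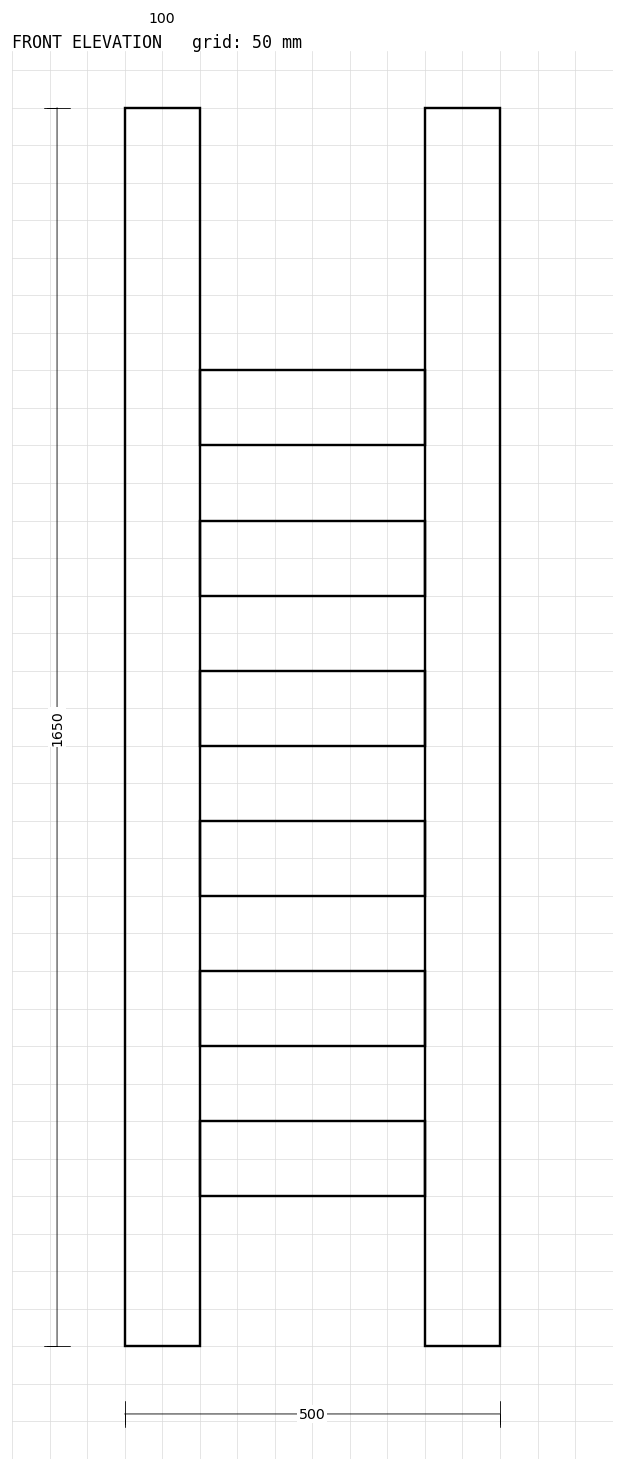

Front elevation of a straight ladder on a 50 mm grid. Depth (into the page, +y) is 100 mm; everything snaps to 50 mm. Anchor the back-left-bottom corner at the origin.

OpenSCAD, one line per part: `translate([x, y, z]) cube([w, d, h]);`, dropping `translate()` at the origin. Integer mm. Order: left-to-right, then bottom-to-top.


cube([100, 100, 1650]);
translate([100, 0, 200]) cube([300, 100, 100]);
translate([100, 0, 400]) cube([300, 100, 100]);
translate([100, 0, 600]) cube([300, 100, 100]);
translate([100, 0, 800]) cube([300, 100, 100]);
translate([100, 0, 1000]) cube([300, 100, 100]);
translate([100, 0, 1200]) cube([300, 100, 100]);
translate([400, 0, 0]) cube([100, 100, 1650]);
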